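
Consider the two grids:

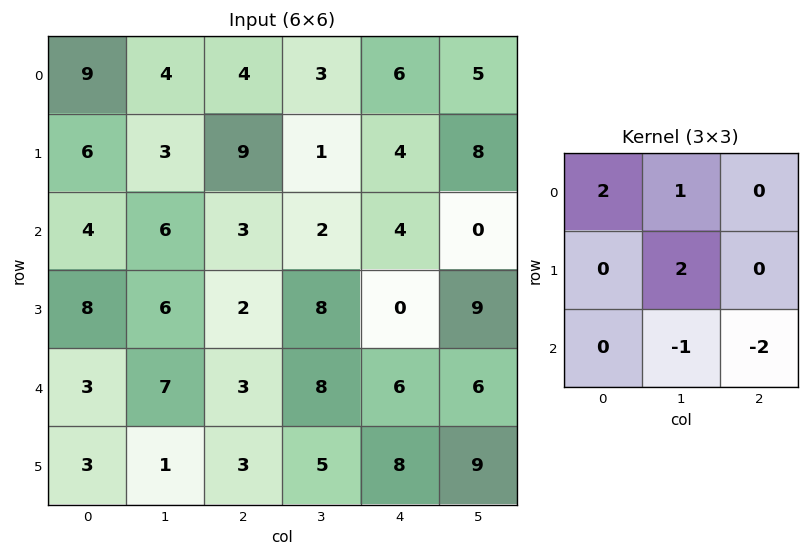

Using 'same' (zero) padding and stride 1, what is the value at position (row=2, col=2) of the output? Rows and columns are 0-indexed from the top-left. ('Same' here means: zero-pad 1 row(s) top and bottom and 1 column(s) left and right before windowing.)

The receptive field on the zero-padded input at this output position is [3 9 1 / 6 3 2 / 6 2 8]. Elementwise product with the kernel and sum: 3·2 + 9·1 + 3·2 + 2·-1 + 8·-2.

3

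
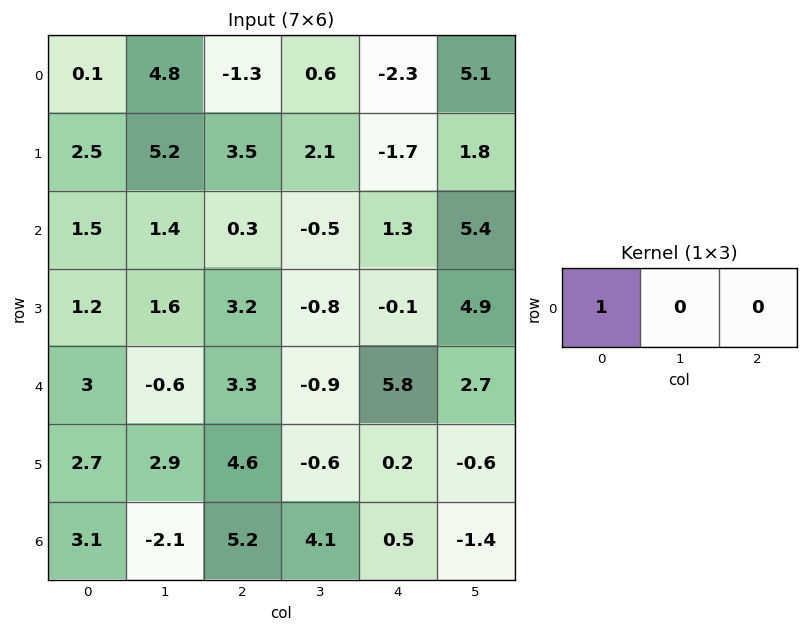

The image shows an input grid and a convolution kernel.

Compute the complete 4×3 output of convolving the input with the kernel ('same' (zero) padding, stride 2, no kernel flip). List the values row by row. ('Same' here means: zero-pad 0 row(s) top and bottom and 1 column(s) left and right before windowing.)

0 4.8 0.6
0 1.4 -0.5
0 -0.6 -0.9
0 -2.1 4.1

Output[0,0]: The receptive field on the zero-padded input at this output position is [0 0.1 4.8]. Elementwise product with the kernel and sum: 0·1.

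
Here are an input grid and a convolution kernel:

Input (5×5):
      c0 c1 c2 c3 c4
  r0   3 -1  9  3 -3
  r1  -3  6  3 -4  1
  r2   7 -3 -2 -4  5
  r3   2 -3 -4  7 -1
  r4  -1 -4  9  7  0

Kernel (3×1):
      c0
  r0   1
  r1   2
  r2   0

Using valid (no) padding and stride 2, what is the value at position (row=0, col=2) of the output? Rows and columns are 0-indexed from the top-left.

-1

The receptive field on the input at this output position is [-3 / 1 / 5]. Elementwise product with the kernel and sum: -3·1 + 1·2.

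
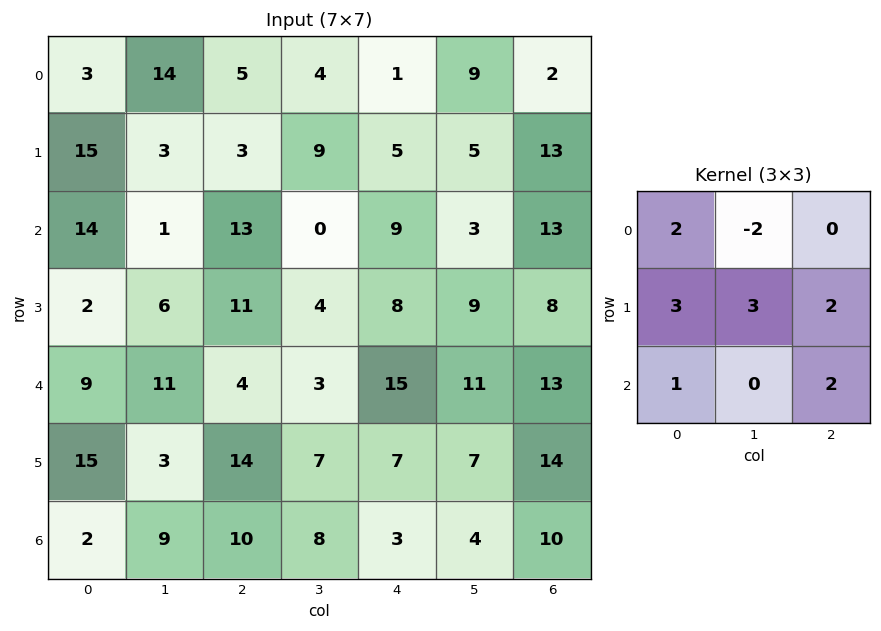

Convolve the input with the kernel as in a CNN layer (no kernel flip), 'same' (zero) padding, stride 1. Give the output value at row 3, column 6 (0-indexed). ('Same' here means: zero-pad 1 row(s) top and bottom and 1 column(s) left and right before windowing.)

The receptive field on the zero-padded input at this output position is [3 13 0 / 9 8 0 / 11 13 0]. Elementwise product with the kernel and sum: 3·2 + 13·-2 + 9·3 + 8·3 + 0·2 + 11·1 + 0·2.

42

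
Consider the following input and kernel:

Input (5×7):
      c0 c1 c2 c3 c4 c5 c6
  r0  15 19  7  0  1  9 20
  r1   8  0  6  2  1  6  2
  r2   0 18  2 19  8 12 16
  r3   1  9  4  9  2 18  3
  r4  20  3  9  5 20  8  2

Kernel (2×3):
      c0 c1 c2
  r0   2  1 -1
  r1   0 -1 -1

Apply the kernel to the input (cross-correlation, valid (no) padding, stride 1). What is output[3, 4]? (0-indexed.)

9

The receptive field on the input at this output position is [2 18 3 / 20 8 2]. Elementwise product with the kernel and sum: 2·2 + 18·1 + 3·-1 + 8·-1 + 2·-1.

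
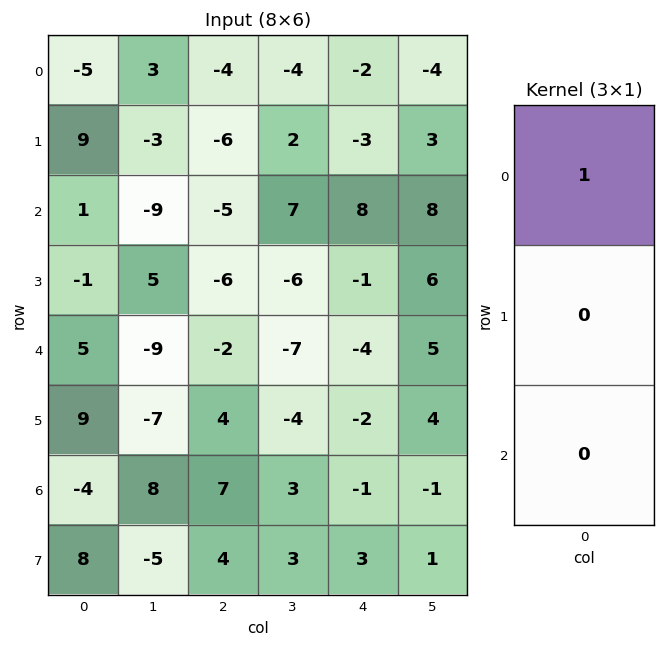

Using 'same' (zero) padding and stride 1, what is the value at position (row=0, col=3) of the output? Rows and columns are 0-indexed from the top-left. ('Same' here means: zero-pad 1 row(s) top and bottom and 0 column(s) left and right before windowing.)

The receptive field on the zero-padded input at this output position is [0 / -4 / 2]. Elementwise product with the kernel and sum: 0·1.

0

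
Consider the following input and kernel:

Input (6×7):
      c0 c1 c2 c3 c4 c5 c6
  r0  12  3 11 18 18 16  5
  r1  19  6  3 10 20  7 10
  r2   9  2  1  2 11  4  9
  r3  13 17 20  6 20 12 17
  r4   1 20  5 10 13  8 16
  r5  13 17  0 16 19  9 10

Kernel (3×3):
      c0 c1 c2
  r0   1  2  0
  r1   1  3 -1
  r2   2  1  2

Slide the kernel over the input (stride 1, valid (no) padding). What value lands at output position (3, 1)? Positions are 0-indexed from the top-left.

148

The receptive field on the input at this output position is [17 20 6 / 20 5 10 / 17 0 16]. Elementwise product with the kernel and sum: 17·1 + 20·2 + 20·1 + 5·3 + 10·-1 + 17·2 + 0·1 + 16·2.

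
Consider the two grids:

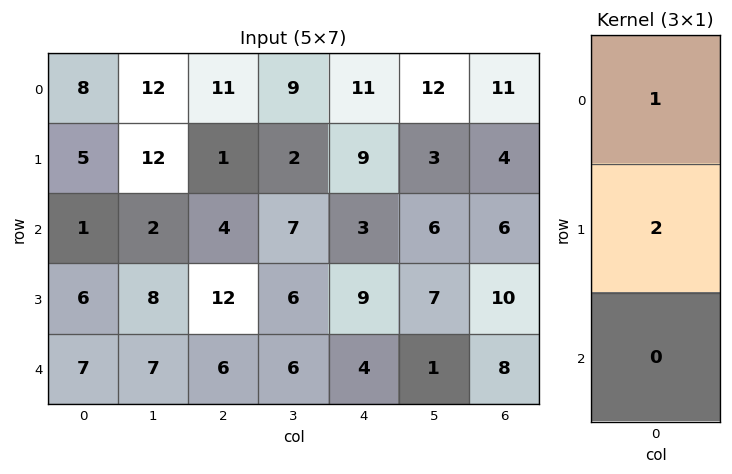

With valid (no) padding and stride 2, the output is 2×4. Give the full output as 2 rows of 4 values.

18 13 29 19
13 28 21 26

Output[0,0]: The receptive field on the input at this output position is [8 / 5 / 1]. Elementwise product with the kernel and sum: 8·1 + 5·2.
Output[0,1]: The receptive field on the input at this output position is [11 / 1 / 4]. Elementwise product with the kernel and sum: 11·1 + 1·2.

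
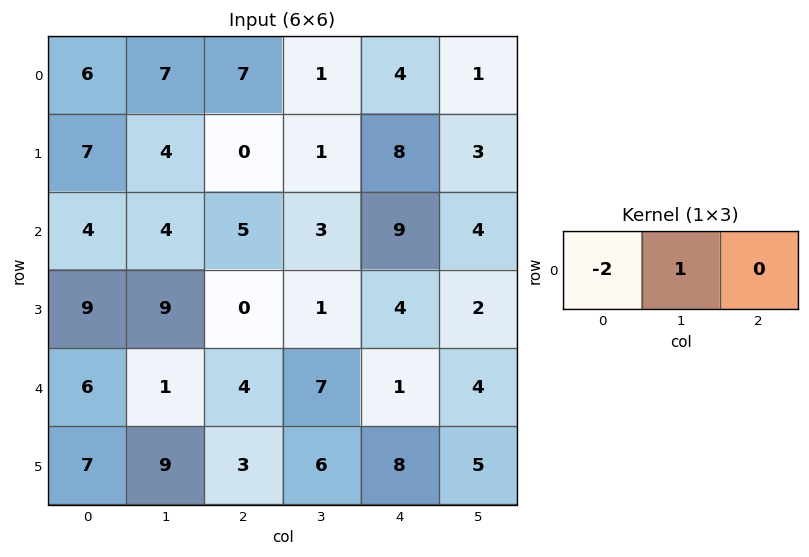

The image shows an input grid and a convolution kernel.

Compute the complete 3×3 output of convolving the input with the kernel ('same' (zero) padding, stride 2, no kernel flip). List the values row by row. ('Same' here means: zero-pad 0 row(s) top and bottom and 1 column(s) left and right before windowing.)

6 -7 2
4 -3 3
6 2 -13

Output[0,0]: The receptive field on the zero-padded input at this output position is [0 6 7]. Elementwise product with the kernel and sum: 0·-2 + 6·1.
Output[0,1]: The receptive field on the zero-padded input at this output position is [7 7 1]. Elementwise product with the kernel and sum: 7·-2 + 7·1.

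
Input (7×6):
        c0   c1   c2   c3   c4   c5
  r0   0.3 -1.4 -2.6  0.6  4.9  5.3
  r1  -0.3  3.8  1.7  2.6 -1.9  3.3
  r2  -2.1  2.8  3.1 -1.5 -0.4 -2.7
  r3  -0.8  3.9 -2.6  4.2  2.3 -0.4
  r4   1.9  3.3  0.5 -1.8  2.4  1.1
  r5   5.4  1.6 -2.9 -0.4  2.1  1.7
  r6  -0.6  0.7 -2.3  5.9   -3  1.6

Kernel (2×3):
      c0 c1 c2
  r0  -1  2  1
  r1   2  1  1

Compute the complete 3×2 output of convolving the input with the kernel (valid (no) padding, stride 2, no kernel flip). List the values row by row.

-0.8 12.8
10.5 -5.2
14.7 -5.8

Output[0,0]: The receptive field on the input at this output position is [0.3 -1.4 -2.6 / -0.3 3.8 1.7]. Elementwise product with the kernel and sum: 0.3·-1 + -1.4·2 + -2.6·1 + -0.3·2 + 3.8·1 + 1.7·1.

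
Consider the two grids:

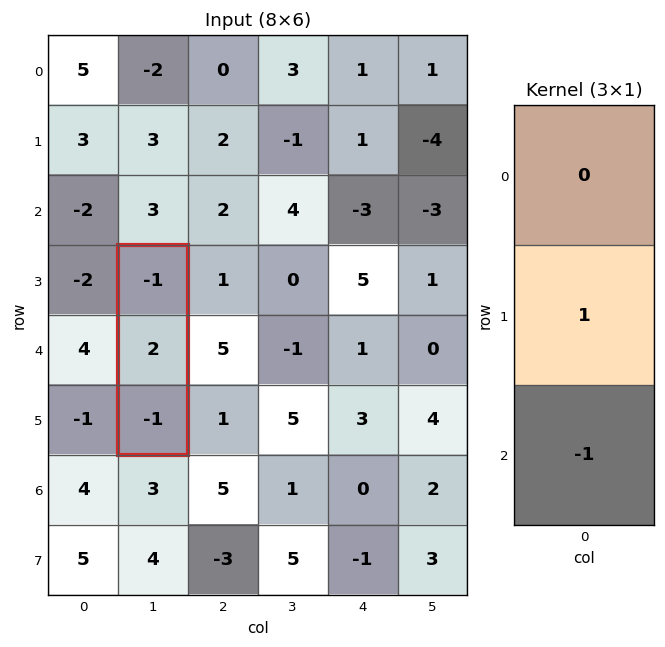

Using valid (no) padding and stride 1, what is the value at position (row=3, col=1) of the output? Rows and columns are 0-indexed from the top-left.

The receptive field on the input at this output position is [-1 / 2 / -1]. Elementwise product with the kernel and sum: 2·1 + -1·-1.

3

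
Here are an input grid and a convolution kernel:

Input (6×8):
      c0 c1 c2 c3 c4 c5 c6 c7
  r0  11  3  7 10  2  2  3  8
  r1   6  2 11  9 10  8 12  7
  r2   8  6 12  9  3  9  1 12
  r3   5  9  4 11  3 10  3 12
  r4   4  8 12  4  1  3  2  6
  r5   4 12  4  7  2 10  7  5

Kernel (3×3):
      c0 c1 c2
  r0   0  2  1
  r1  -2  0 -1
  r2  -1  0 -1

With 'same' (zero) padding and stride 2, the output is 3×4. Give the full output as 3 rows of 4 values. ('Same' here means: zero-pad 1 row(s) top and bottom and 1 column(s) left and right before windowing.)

-5 -27 -39 -27
-1 -10 -20 -21
-1 -20 -12 -9

Output[0,0]: The receptive field on the zero-padded input at this output position is [0 0 0 / 0 11 3 / 0 6 2]. Elementwise product with the kernel and sum: 0·2 + 0·1 + 0·-2 + 3·-1 + 0·-1 + 2·-1.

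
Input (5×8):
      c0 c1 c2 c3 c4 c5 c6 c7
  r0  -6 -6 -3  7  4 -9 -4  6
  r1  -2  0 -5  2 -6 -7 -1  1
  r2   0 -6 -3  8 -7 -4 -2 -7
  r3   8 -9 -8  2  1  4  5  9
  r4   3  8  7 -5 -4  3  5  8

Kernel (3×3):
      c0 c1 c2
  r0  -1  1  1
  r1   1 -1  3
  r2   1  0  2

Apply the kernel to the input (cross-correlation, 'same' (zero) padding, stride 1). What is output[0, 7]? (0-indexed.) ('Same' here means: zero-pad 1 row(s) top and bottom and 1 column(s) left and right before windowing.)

-11

The receptive field on the zero-padded input at this output position is [0 0 0 / -4 6 0 / -1 1 0]. Elementwise product with the kernel and sum: 0·-1 + 0·1 + 0·1 + -4·1 + 6·-1 + 0·3 + -1·1 + 0·2.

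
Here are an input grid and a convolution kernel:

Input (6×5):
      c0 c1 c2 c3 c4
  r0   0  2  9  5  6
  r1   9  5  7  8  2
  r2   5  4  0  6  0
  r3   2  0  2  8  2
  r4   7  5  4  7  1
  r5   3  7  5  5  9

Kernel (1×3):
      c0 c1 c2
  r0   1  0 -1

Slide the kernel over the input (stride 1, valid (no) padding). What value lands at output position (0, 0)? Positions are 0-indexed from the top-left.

-9

The receptive field on the input at this output position is [0 2 9]. Elementwise product with the kernel and sum: 0·1 + 9·-1.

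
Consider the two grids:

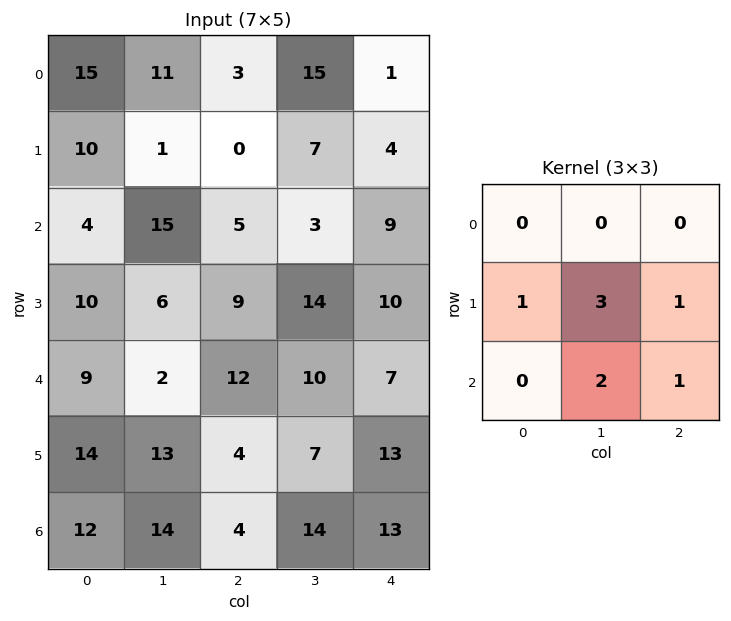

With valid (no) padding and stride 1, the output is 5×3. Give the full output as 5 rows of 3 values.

48 21 40
75 65 61
53 81 88
57 63 76
89 54 79

Output[0,0]: The receptive field on the input at this output position is [15 11 3 / 10 1 0 / 4 15 5]. Elementwise product with the kernel and sum: 10·1 + 1·3 + 0·1 + 15·2 + 5·1.
Output[0,1]: The receptive field on the input at this output position is [11 3 15 / 1 0 7 / 15 5 3]. Elementwise product with the kernel and sum: 1·1 + 0·3 + 7·1 + 5·2 + 3·1.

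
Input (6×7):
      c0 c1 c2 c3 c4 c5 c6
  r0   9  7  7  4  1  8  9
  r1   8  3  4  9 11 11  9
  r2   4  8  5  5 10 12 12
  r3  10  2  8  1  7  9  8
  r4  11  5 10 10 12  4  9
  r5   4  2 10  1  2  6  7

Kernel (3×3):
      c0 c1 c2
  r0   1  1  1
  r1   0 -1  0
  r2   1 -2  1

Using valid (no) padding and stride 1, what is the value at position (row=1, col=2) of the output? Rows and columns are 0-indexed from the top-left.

32

The receptive field on the input at this output position is [4 9 11 / 5 5 10 / 8 1 7]. Elementwise product with the kernel and sum: 4·1 + 9·1 + 11·1 + 5·-1 + 8·1 + 1·-2 + 7·1.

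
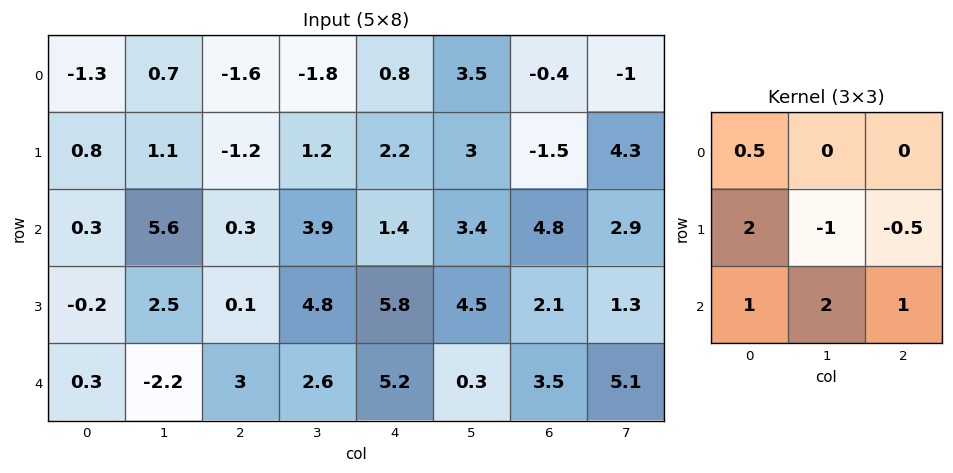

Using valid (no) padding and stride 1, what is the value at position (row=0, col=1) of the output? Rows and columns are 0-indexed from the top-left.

13.25

The receptive field on the input at this output position is [0.7 -1.6 -1.8 / 1.1 -1.2 1.2 / 5.6 0.3 3.9]. Elementwise product with the kernel and sum: 0.7·0.5 + 1.1·2 + -1.2·-1 + 1.2·-0.5 + 5.6·1 + 0.3·2 + 3.9·1.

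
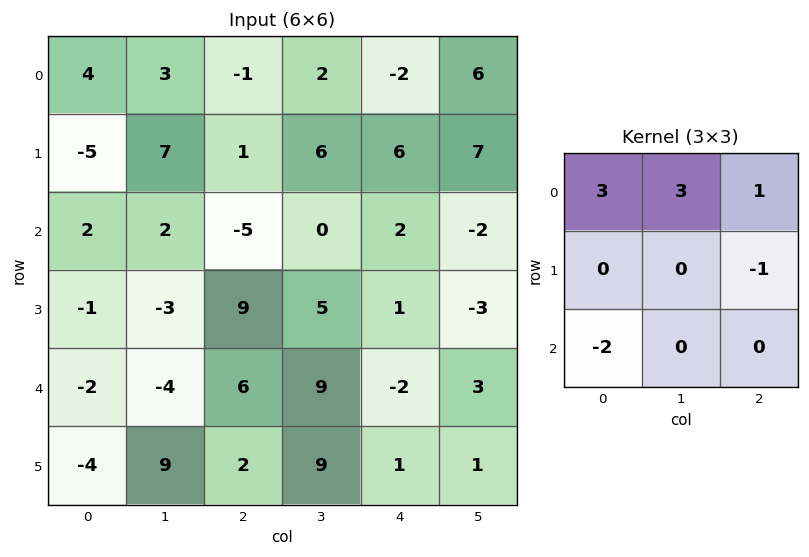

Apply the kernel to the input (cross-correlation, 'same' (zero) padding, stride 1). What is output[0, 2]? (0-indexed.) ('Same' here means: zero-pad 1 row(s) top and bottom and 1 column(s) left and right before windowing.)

-16

The receptive field on the zero-padded input at this output position is [0 0 0 / 3 -1 2 / 7 1 6]. Elementwise product with the kernel and sum: 0·3 + 0·3 + 0·1 + 2·-1 + 7·-2.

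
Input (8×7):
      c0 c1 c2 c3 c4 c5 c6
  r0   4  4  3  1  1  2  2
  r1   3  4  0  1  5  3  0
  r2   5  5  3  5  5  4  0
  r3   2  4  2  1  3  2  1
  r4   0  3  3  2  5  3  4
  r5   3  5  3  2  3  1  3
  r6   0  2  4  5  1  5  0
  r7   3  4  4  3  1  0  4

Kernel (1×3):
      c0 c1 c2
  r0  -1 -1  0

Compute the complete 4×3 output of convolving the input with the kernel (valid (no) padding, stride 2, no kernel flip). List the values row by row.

Output[0,0]: The receptive field on the input at this output position is [4 4 3]. Elementwise product with the kernel and sum: 4·-1 + 4·-1.
Output[0,1]: The receptive field on the input at this output position is [3 1 1]. Elementwise product with the kernel and sum: 3·-1 + 1·-1.

-8 -4 -3
-10 -8 -9
-3 -5 -8
-2 -9 -6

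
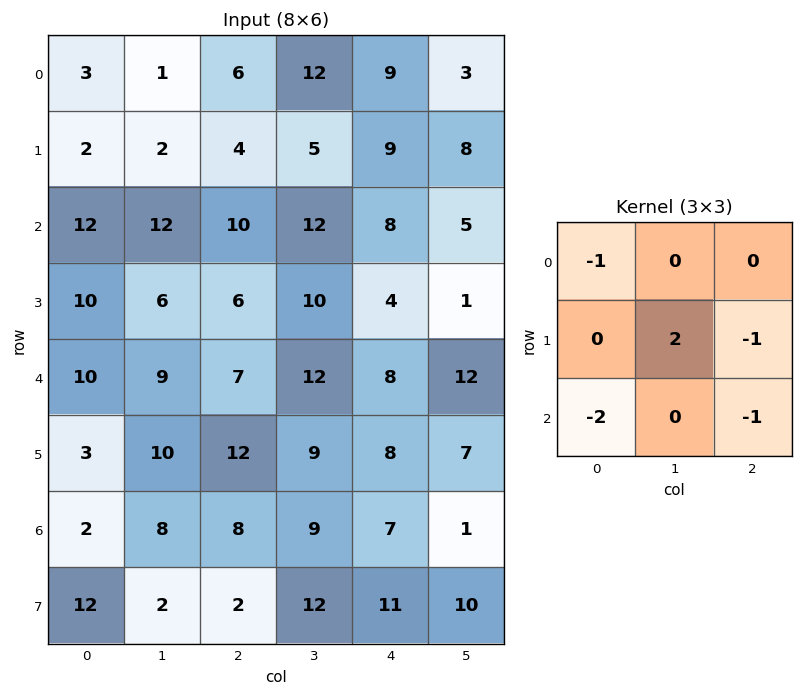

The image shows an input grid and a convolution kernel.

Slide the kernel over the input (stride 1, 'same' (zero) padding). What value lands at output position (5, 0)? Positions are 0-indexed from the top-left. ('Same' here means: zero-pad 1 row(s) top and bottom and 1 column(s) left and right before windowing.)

The receptive field on the zero-padded input at this output position is [0 10 9 / 0 3 10 / 0 2 8]. Elementwise product with the kernel and sum: 0·-1 + 3·2 + 10·-1 + 0·-2 + 8·-1.

-12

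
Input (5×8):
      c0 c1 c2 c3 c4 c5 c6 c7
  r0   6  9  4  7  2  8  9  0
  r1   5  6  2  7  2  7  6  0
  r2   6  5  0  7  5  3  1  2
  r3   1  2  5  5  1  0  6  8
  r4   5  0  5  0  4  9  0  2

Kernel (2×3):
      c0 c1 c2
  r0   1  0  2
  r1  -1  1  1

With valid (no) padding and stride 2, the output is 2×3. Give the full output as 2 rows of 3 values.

Output[0,0]: The receptive field on the input at this output position is [6 9 4 / 5 6 2]. Elementwise product with the kernel and sum: 6·1 + 4·2 + 5·-1 + 6·1 + 2·1.
Output[0,1]: The receptive field on the input at this output position is [4 7 2 / 2 7 2]. Elementwise product with the kernel and sum: 4·1 + 2·2 + 2·-1 + 7·1 + 2·1.

17 15 31
12 11 12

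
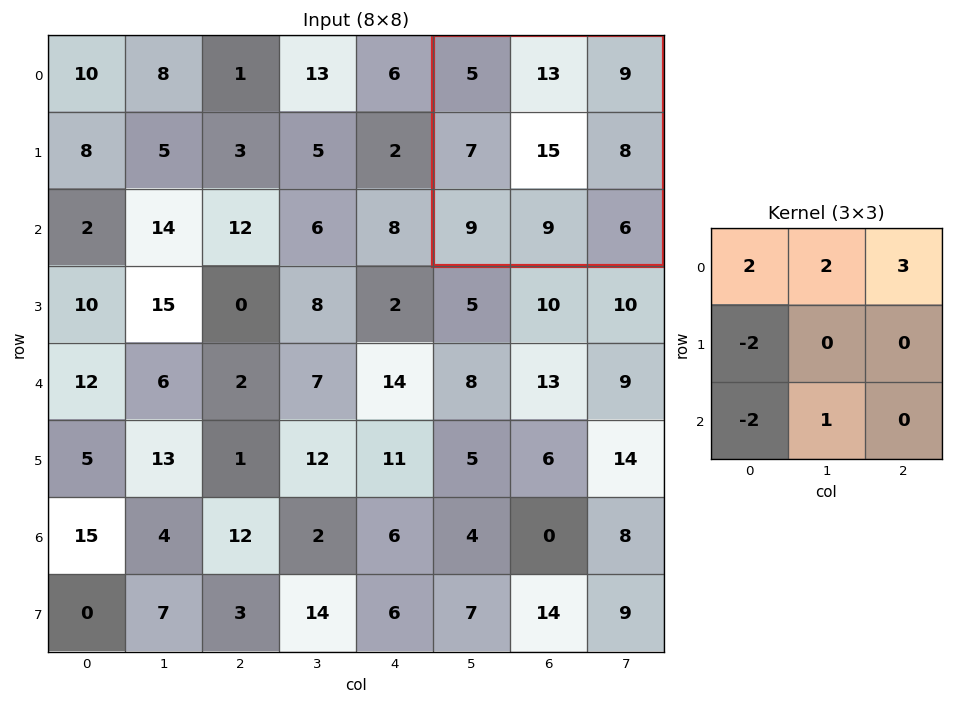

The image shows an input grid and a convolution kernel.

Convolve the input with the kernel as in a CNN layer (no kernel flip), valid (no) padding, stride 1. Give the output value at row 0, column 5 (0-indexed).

40

The receptive field on the input at this output position is [5 13 9 / 7 15 8 / 9 9 6]. Elementwise product with the kernel and sum: 5·2 + 13·2 + 9·3 + 7·-2 + 9·-2 + 9·1.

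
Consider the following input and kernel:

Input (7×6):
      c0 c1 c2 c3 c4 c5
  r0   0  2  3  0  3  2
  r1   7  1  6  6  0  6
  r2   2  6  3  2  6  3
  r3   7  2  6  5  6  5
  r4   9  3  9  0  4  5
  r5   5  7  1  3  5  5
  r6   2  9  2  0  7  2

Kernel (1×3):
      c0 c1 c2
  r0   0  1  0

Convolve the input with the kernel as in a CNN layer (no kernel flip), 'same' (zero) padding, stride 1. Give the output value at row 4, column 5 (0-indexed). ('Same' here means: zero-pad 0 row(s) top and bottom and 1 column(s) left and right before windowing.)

5

The receptive field on the zero-padded input at this output position is [4 5 0]. Elementwise product with the kernel and sum: 5·1.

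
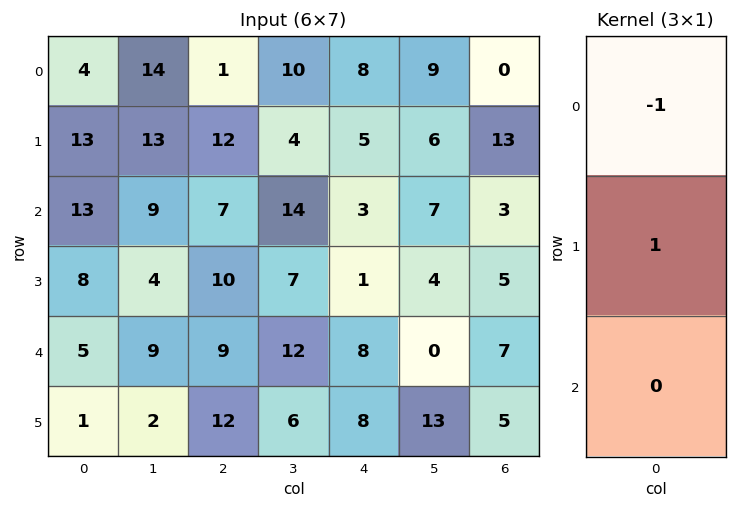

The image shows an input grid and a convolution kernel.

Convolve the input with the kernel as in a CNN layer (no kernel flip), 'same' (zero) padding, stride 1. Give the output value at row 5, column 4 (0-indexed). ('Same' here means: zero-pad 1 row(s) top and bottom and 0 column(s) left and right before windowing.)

The receptive field on the zero-padded input at this output position is [8 / 8 / 0]. Elementwise product with the kernel and sum: 8·-1 + 8·1.

0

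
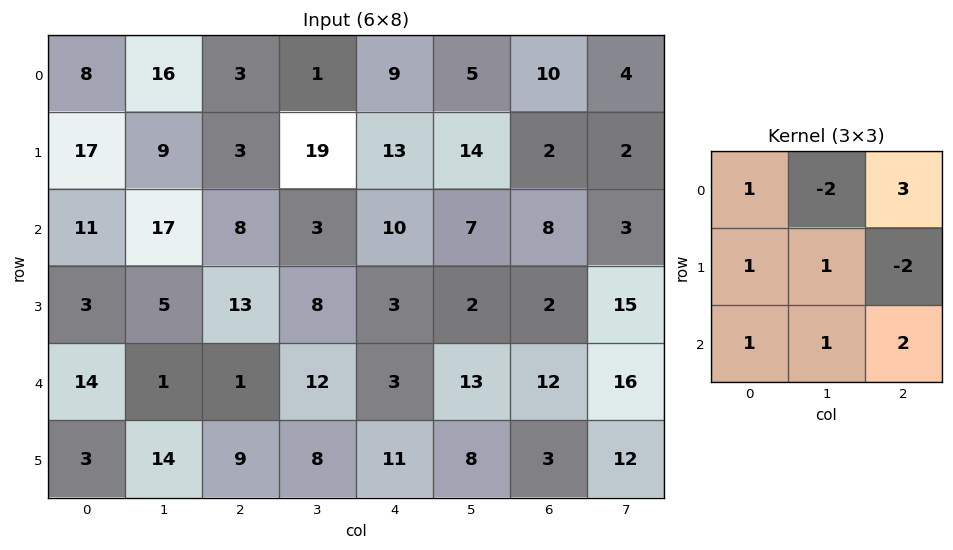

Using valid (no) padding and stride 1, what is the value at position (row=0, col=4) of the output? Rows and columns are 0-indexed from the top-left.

The receptive field on the input at this output position is [9 5 10 / 13 14 2 / 10 7 8]. Elementwise product with the kernel and sum: 9·1 + 5·-2 + 10·3 + 13·1 + 14·1 + 2·-2 + 10·1 + 7·1 + 8·2.

85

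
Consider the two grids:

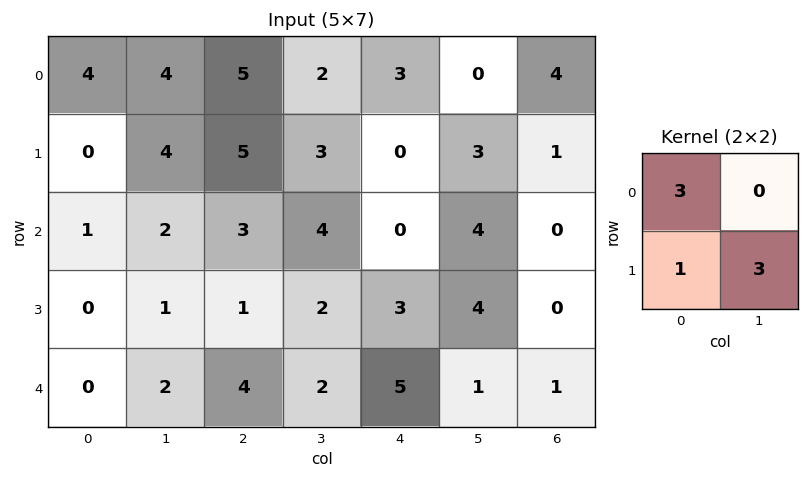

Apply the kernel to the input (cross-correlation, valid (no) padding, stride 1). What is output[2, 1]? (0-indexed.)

10

The receptive field on the input at this output position is [2 3 / 1 1]. Elementwise product with the kernel and sum: 2·3 + 1·1 + 1·3.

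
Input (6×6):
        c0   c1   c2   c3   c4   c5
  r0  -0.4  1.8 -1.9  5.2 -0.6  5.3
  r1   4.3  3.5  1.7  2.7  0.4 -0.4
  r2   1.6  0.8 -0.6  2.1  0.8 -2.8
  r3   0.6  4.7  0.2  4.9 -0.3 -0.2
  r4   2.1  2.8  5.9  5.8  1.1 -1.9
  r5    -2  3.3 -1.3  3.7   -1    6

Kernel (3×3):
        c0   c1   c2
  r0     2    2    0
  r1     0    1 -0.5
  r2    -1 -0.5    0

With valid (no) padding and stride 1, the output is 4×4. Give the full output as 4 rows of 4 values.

3.45 -0.35 8.65 7.3
13.75 3.95 7.85 3.65
5.9 -7.6 -0.75 -0.75
10.8 10.15 14.9 8.05

Output[0,0]: The receptive field on the input at this output position is [-0.4 1.8 -1.9 / 4.3 3.5 1.7 / 1.6 0.8 -0.6]. Elementwise product with the kernel and sum: -0.4·2 + 1.8·2 + 3.5·1 + 1.7·-0.5 + 1.6·-1 + 0.8·-0.5.
Output[0,1]: The receptive field on the input at this output position is [1.8 -1.9 5.2 / 3.5 1.7 2.7 / 0.8 -0.6 2.1]. Elementwise product with the kernel and sum: 1.8·2 + -1.9·2 + 1.7·1 + 2.7·-0.5 + 0.8·-1 + -0.6·-0.5.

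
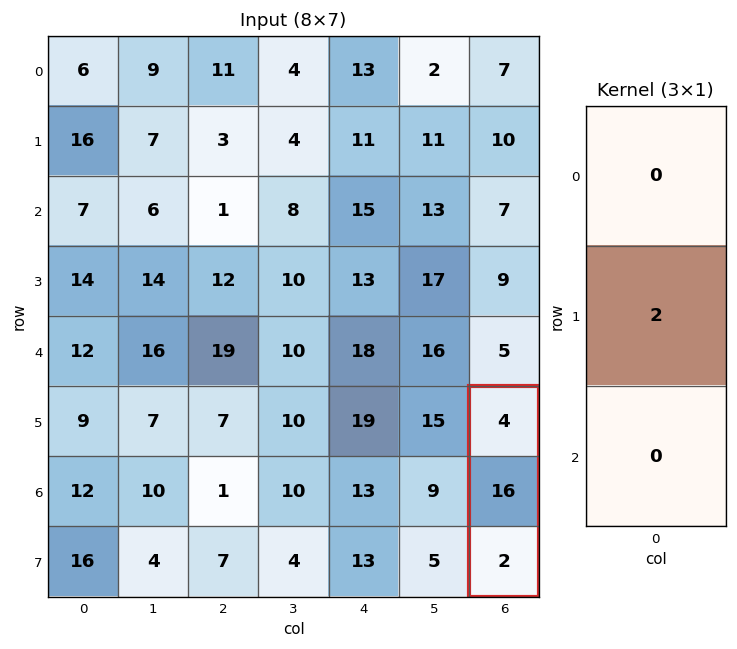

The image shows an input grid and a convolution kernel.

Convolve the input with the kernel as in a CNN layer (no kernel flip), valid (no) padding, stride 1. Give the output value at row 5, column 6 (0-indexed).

32

The receptive field on the input at this output position is [4 / 16 / 2]. Elementwise product with the kernel and sum: 16·2.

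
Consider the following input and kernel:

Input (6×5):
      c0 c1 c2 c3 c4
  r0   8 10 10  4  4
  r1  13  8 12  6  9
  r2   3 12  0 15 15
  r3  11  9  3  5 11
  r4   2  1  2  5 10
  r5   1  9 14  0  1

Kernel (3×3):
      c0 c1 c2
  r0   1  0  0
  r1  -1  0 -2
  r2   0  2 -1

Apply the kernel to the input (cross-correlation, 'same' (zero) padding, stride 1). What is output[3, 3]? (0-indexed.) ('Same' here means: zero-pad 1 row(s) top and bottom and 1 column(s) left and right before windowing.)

The receptive field on the zero-padded input at this output position is [0 15 15 / 3 5 11 / 2 5 10]. Elementwise product with the kernel and sum: 0·1 + 3·-1 + 11·-2 + 5·2 + 10·-1.

-25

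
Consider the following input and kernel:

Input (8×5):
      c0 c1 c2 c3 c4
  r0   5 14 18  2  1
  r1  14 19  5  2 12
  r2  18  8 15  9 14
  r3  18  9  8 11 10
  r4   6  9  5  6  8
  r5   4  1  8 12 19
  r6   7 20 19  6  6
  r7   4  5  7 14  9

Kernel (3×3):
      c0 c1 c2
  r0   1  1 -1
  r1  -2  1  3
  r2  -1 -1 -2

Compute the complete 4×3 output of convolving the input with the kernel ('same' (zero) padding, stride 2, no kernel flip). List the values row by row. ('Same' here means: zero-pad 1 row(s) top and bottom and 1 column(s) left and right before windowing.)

Output[0,0]: The receptive field on the zero-padded input at this output position is [0 0 0 / 0 5 14 / 0 14 19]. Elementwise product with the kernel and sum: 0·1 + 0·1 + 0·-1 + 0·-2 + 5·1 + 14·3 + 0·-1 + 14·-1 + 19·-2.
Output[0,1]: The receptive field on the zero-padded input at this output position is [0 0 0 / 14 18 2 / 19 5 2]. Elementwise product with the kernel and sum: 0·1 + 0·1 + 0·-1 + 14·-2 + 18·1 + 2·3 + 19·-1 + 5·-1 + 2·-2.

-5 -32 -17
1 9 -11
36 -22 -14
56 -46 2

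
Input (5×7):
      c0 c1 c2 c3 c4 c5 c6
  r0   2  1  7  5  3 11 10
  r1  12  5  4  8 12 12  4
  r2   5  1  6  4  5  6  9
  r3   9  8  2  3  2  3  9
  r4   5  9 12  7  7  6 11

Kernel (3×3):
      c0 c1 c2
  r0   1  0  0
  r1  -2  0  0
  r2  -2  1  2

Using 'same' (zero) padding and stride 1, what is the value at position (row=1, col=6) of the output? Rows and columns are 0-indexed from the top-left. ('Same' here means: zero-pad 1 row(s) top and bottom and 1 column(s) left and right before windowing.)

-16

The receptive field on the zero-padded input at this output position is [11 10 0 / 12 4 0 / 6 9 0]. Elementwise product with the kernel and sum: 11·1 + 12·-2 + 6·-2 + 9·1 + 0·2.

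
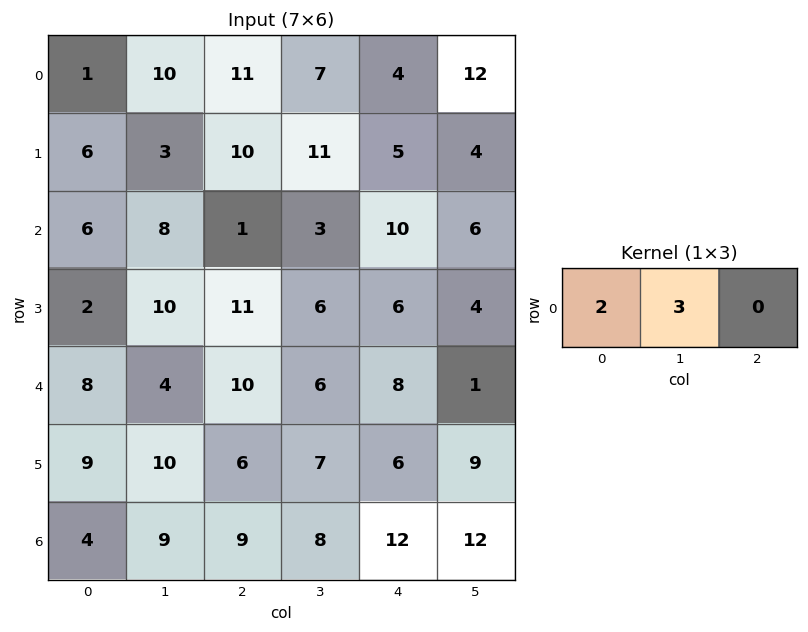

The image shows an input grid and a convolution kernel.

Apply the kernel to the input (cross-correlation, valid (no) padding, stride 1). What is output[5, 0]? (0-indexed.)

48

The receptive field on the input at this output position is [9 10 6]. Elementwise product with the kernel and sum: 9·2 + 10·3.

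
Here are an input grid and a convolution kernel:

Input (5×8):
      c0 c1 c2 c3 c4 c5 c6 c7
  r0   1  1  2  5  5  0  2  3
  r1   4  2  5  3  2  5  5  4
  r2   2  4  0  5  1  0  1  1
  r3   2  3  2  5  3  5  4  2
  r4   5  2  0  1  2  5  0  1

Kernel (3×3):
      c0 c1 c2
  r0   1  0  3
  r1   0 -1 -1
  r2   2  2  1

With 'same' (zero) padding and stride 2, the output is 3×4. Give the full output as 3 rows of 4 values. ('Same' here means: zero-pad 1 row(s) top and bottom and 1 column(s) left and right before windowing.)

8 10 10 19
7 21 38 35
2 17 13 10

Output[0,0]: The receptive field on the zero-padded input at this output position is [0 0 0 / 0 1 1 / 0 4 2]. Elementwise product with the kernel and sum: 0·1 + 0·3 + 1·-1 + 1·-1 + 0·2 + 4·2 + 2·1.
Output[0,1]: The receptive field on the zero-padded input at this output position is [0 0 0 / 1 2 5 / 2 5 3]. Elementwise product with the kernel and sum: 0·1 + 0·3 + 2·-1 + 5·-1 + 2·2 + 5·2 + 3·1.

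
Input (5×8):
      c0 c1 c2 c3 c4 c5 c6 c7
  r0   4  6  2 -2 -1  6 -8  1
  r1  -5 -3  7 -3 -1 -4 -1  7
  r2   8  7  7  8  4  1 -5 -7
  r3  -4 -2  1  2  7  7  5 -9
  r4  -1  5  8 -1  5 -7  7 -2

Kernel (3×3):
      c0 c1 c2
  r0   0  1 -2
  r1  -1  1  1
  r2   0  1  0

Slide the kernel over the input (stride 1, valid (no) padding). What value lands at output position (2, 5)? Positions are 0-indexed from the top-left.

The receptive field on the input at this output position is [1 -5 -7 / 7 5 -9 / -7 7 -2]. Elementwise product with the kernel and sum: -5·1 + -7·-2 + 7·-1 + 5·1 + -9·1 + 7·1.

5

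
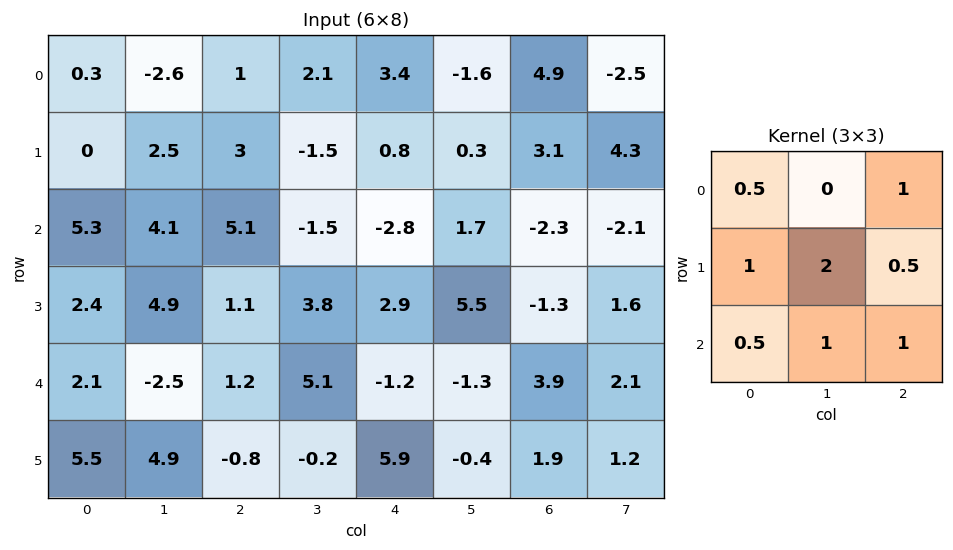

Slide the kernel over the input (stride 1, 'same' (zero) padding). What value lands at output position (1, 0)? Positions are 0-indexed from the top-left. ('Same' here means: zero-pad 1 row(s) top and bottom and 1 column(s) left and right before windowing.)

8.05

The receptive field on the zero-padded input at this output position is [0 0.3 -2.6 / 0 0 2.5 / 0 5.3 4.1]. Elementwise product with the kernel and sum: 0·0.5 + -2.6·1 + 0·1 + 0·2 + 2.5·0.5 + 0·0.5 + 5.3·1 + 4.1·1.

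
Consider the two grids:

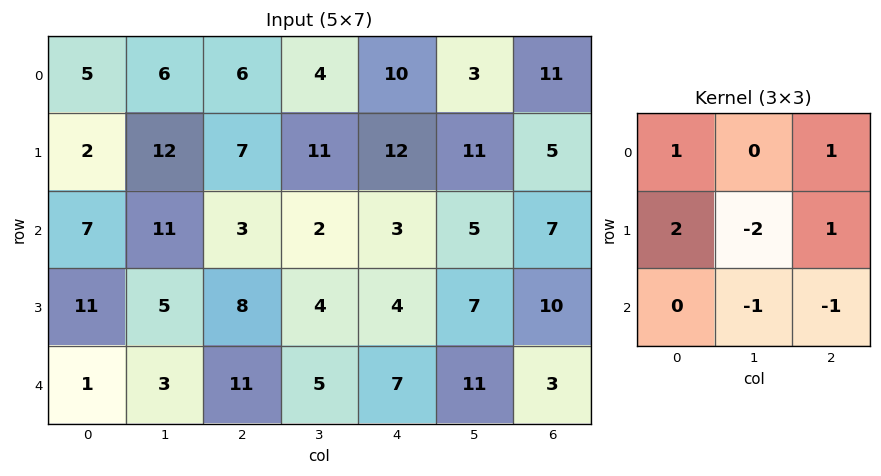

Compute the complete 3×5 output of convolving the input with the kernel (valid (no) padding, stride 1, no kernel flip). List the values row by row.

-16 26 15 8 16
-9 29 16 14 3
16 -5 6 -4 0

Output[0,0]: The receptive field on the input at this output position is [5 6 6 / 2 12 7 / 7 11 3]. Elementwise product with the kernel and sum: 5·1 + 6·1 + 2·2 + 12·-2 + 7·1 + 11·-1 + 3·-1.
Output[0,1]: The receptive field on the input at this output position is [6 6 4 / 12 7 11 / 11 3 2]. Elementwise product with the kernel and sum: 6·1 + 4·1 + 12·2 + 7·-2 + 11·1 + 3·-1 + 2·-1.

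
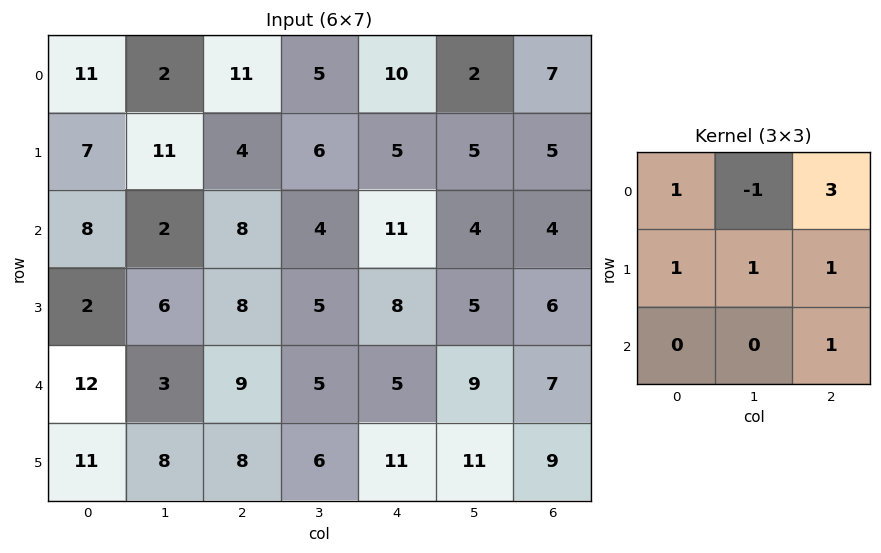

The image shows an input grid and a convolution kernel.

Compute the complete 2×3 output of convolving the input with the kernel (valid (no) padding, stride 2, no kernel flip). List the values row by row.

72 62 48
55 63 45

Output[0,0]: The receptive field on the input at this output position is [11 2 11 / 7 11 4 / 8 2 8]. Elementwise product with the kernel and sum: 11·1 + 2·-1 + 11·3 + 7·1 + 11·1 + 4·1 + 8·1.
Output[0,1]: The receptive field on the input at this output position is [11 5 10 / 4 6 5 / 8 4 11]. Elementwise product with the kernel and sum: 11·1 + 5·-1 + 10·3 + 4·1 + 6·1 + 5·1 + 11·1.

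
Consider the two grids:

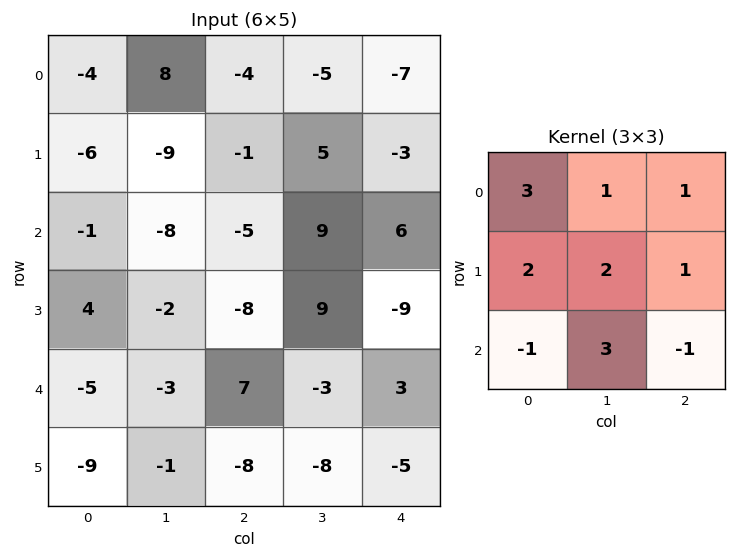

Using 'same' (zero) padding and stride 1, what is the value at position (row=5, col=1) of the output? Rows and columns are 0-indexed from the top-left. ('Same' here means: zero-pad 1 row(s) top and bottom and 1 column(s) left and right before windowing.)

The receptive field on the zero-padded input at this output position is [-5 -3 7 / -9 -1 -8 / 0 0 0]. Elementwise product with the kernel and sum: -5·3 + -3·1 + 7·1 + -9·2 + -1·2 + -8·1 + 0·-1 + 0·3 + 0·-1.

-39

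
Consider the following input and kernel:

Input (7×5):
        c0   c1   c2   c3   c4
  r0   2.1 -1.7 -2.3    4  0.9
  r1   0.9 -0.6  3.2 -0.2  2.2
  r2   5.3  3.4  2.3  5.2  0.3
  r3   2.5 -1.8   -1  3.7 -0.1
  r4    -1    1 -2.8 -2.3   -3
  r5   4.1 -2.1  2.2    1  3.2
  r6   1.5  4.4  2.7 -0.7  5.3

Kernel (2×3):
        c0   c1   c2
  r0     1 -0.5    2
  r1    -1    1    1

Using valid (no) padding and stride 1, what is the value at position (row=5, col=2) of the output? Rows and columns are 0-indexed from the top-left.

10

The receptive field on the input at this output position is [2.2 1 3.2 / 2.7 -0.7 5.3]. Elementwise product with the kernel and sum: 2.2·1 + 1·-0.5 + 3.2·2 + 2.7·-1 + -0.7·1 + 5.3·1.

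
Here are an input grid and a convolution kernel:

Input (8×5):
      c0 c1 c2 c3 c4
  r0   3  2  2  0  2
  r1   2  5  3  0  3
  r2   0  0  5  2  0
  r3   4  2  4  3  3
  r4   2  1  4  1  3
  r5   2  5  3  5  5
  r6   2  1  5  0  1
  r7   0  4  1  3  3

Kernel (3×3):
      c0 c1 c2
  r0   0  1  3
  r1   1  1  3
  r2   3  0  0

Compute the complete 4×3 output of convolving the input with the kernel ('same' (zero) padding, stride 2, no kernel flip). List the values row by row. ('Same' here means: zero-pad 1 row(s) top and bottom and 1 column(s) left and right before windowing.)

Output[0,0]: The receptive field on the zero-padded input at this output position is [0 0 0 / 0 3 2 / 0 2 5]. Elementwise product with the kernel and sum: 0·1 + 0·3 + 0·1 + 3·1 + 2·3 + 0·3.
Output[0,1]: The receptive field on the zero-padded input at this output position is [0 0 0 / 2 2 0 / 5 3 0]. Elementwise product with the kernel and sum: 0·1 + 0·3 + 2·1 + 2·1 + 0·3 + 5·3.

9 19 2
17 20 14
15 36 22
22 36 15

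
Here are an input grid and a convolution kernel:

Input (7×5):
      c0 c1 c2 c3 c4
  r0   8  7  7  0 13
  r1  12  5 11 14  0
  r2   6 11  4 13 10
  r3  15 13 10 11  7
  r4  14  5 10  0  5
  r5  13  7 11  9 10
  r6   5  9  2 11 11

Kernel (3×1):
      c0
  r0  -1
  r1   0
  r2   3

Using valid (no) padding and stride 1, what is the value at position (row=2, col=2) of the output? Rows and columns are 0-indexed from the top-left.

26

The receptive field on the input at this output position is [4 / 10 / 10]. Elementwise product with the kernel and sum: 4·-1 + 10·3.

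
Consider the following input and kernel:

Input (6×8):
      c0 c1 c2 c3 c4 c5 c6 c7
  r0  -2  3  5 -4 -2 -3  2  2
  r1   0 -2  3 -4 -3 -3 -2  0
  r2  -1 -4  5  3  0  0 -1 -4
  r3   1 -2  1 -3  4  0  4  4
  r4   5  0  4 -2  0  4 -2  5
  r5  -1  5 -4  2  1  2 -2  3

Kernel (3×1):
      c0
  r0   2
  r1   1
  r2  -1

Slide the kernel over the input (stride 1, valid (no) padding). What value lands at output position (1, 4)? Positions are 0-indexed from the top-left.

-10

The receptive field on the input at this output position is [-3 / 0 / 4]. Elementwise product with the kernel and sum: -3·2 + 0·1 + 4·-1.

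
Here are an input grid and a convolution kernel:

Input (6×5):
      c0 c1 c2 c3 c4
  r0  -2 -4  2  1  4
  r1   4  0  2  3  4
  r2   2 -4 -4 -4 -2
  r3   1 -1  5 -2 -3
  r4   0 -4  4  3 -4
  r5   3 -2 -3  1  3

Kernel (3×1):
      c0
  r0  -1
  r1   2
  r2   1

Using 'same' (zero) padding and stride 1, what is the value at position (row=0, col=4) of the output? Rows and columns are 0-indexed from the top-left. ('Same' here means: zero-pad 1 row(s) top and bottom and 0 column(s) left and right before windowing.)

The receptive field on the zero-padded input at this output position is [0 / 4 / 4]. Elementwise product with the kernel and sum: 0·-1 + 4·2 + 4·1.

12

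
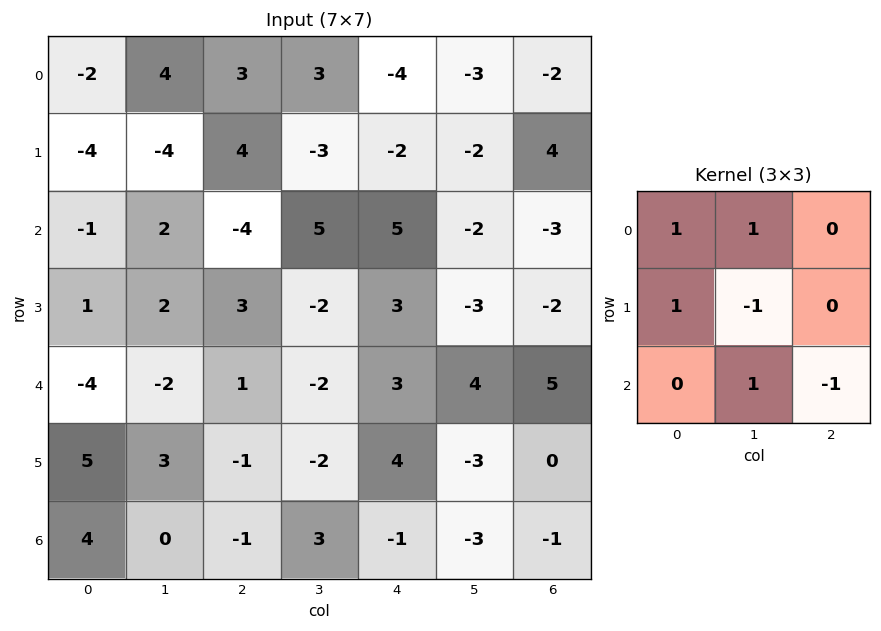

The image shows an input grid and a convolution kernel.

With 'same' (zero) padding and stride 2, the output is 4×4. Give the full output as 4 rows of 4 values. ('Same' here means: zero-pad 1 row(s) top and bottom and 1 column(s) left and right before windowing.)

Output[0,0]: The receptive field on the zero-padded input at this output position is [0 0 0 / 0 -2 4 / 0 -4 -4]. Elementwise product with the kernel and sum: 0·1 + 0·1 + 0·1 + -2·-1 + -4·1 + -4·-1.

2 8 7 3
-4 11 1 1
7 3 3 -6
1 3 6 -5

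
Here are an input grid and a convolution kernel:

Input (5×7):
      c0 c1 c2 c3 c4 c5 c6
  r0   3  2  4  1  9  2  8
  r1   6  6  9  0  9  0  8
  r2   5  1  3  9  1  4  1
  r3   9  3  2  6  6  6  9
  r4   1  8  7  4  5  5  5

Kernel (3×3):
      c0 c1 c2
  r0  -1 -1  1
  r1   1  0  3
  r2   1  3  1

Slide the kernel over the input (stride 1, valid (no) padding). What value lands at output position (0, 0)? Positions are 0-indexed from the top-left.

43

The receptive field on the input at this output position is [3 2 4 / 6 6 9 / 5 1 3]. Elementwise product with the kernel and sum: 3·-1 + 2·-1 + 4·1 + 6·1 + 9·3 + 5·1 + 1·3 + 3·1.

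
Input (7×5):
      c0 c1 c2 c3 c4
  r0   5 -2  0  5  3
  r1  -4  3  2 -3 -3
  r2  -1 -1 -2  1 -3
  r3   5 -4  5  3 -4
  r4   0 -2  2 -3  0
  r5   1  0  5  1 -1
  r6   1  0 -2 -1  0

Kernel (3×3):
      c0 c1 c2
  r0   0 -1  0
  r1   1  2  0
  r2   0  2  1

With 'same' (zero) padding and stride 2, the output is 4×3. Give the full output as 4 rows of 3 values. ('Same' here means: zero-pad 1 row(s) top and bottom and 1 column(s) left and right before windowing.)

Output[0,0]: The receptive field on the zero-padded input at this output position is [0 0 0 / 0 5 -2 / 0 -4 3]. Elementwise product with the kernel and sum: 0·-1 + 0·1 + 5·2 + -4·2 + 3·1.
Output[0,1]: The receptive field on the zero-padded input at this output position is [0 0 0 / -2 0 5 / 3 2 -3]. Elementwise product with the kernel and sum: 0·-1 + -2·1 + 0·2 + 2·2 + -3·1.

5 -1 5
8 6 -10
-3 8 -1
1 -9 0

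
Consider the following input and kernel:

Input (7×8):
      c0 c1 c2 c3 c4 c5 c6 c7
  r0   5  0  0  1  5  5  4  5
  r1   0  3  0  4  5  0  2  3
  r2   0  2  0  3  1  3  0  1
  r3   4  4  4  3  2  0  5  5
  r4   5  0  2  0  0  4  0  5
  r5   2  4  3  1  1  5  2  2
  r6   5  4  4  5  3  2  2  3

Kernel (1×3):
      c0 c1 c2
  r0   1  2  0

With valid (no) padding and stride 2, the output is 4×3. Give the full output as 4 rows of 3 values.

5 2 15
4 6 7
5 2 8
13 14 7

Output[0,0]: The receptive field on the input at this output position is [5 0 0]. Elementwise product with the kernel and sum: 5·1 + 0·2.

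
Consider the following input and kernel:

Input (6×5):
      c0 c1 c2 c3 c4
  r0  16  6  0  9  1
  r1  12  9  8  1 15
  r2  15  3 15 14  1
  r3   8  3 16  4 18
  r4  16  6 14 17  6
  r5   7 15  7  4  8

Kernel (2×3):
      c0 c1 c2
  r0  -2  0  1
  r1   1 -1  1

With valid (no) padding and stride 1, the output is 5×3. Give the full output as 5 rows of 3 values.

Output[0,0]: The receptive field on the input at this output position is [16 6 0 / 12 9 8]. Elementwise product with the kernel and sum: 16·-2 + 0·1 + 12·1 + 9·-1 + 8·1.
Output[0,1]: The receptive field on the input at this output position is [6 0 9 / 9 8 1]. Elementwise product with the kernel and sum: 6·-2 + 9·1 + 9·1 + 8·-1 + 1·1.

-21 -1 23
11 -15 1
6 -1 1
24 7 -11
-19 17 -11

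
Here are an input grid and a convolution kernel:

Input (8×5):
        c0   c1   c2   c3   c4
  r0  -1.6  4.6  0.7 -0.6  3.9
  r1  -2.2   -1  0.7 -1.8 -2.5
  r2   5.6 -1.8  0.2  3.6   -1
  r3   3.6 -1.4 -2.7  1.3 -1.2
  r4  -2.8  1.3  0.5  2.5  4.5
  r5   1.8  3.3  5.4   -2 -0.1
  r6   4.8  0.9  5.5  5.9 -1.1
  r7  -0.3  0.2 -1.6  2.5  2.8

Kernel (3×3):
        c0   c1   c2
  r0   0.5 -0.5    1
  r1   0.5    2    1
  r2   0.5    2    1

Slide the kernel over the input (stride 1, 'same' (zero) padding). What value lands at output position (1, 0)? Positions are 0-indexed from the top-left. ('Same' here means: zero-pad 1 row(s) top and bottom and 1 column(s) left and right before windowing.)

9.4

The receptive field on the zero-padded input at this output position is [0 -1.6 4.6 / 0 -2.2 -1 / 0 5.6 -1.8]. Elementwise product with the kernel and sum: 0·0.5 + -1.6·-0.5 + 4.6·1 + 0·0.5 + -2.2·2 + -1·1 + 0·0.5 + 5.6·2 + -1.8·1.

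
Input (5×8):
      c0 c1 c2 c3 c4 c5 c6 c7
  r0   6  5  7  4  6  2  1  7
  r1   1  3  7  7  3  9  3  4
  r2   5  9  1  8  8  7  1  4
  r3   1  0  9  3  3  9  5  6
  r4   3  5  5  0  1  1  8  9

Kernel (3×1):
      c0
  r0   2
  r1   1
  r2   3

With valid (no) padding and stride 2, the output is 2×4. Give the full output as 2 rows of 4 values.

28 24 39 8
20 26 22 31

Output[0,0]: The receptive field on the input at this output position is [6 / 1 / 5]. Elementwise product with the kernel and sum: 6·2 + 1·1 + 5·3.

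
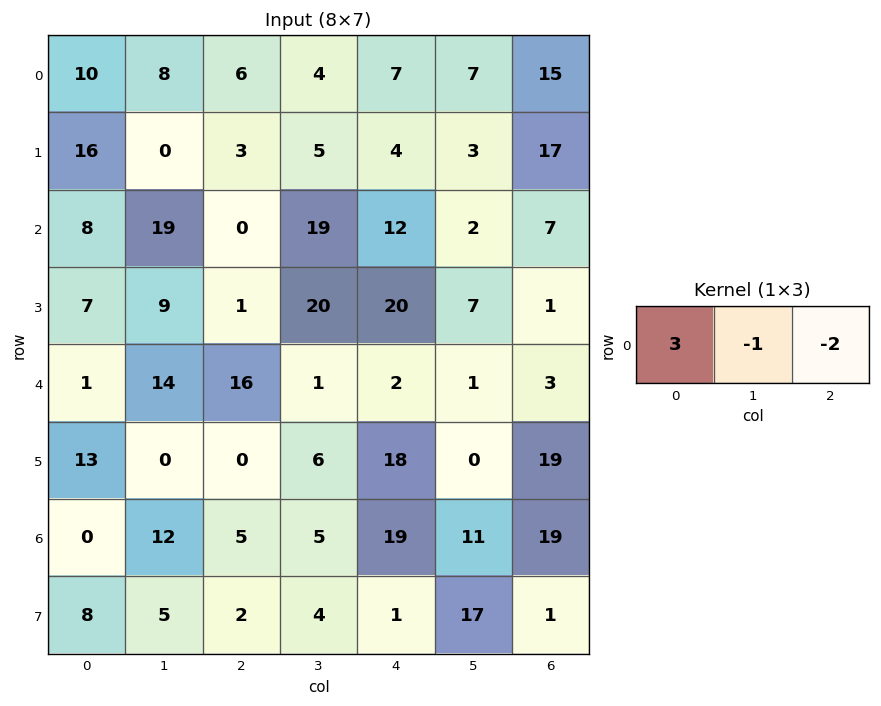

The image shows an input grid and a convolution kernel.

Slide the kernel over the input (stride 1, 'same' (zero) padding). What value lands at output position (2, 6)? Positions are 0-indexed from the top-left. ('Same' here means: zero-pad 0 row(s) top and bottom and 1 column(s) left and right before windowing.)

-1

The receptive field on the zero-padded input at this output position is [2 7 0]. Elementwise product with the kernel and sum: 2·3 + 7·-1 + 0·-2.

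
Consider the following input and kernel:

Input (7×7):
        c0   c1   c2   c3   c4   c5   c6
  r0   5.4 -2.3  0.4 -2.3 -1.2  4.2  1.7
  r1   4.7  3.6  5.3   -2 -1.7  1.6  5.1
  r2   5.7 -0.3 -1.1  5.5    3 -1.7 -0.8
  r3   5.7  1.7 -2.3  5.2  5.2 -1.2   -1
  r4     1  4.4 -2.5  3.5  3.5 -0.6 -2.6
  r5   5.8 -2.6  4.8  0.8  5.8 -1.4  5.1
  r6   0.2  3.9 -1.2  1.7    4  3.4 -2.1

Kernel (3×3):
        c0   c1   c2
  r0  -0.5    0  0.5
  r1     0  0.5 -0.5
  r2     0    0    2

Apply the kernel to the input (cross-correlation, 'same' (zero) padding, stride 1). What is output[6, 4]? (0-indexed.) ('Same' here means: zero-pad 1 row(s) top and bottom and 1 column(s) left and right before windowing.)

-0.8

The receptive field on the zero-padded input at this output position is [0.8 5.8 -1.4 / 1.7 4 3.4 / 0 0 0]. Elementwise product with the kernel and sum: 0.8·-0.5 + -1.4·0.5 + 4·0.5 + 3.4·-0.5 + 0·2.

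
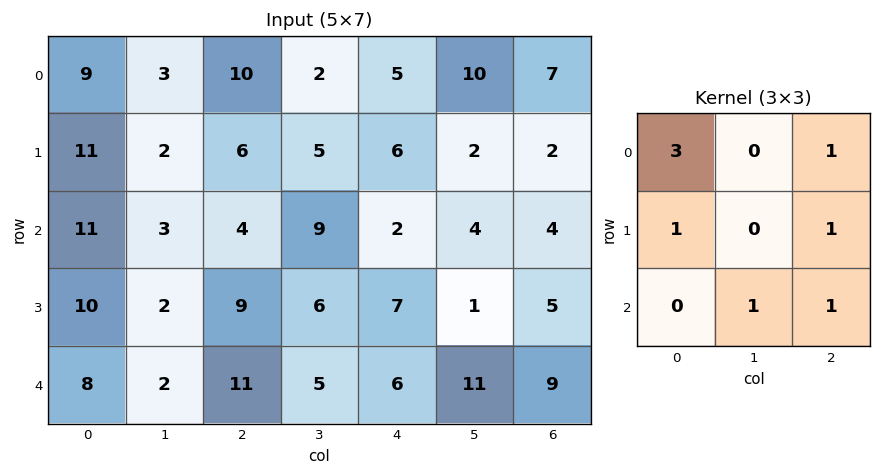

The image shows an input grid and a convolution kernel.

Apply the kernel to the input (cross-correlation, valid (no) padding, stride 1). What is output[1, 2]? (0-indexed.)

43

The receptive field on the input at this output position is [6 5 6 / 4 9 2 / 9 6 7]. Elementwise product with the kernel and sum: 6·3 + 6·1 + 4·1 + 2·1 + 6·1 + 7·1.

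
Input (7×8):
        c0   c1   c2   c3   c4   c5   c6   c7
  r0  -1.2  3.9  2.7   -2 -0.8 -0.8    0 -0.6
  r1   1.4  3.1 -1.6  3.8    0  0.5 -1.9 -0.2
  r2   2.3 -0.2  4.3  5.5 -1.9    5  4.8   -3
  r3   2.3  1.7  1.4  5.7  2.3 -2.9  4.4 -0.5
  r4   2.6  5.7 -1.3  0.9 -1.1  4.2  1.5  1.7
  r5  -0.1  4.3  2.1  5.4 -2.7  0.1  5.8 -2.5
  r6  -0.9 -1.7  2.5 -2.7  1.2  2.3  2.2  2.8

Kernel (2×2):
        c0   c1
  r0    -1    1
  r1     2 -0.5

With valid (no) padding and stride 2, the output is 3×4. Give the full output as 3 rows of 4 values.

6.35 -9.8 -0.25 -4.3
1.25 1.15 12.95 1.25
0.75 3.7 -0.15 13.05

Output[0,0]: The receptive field on the input at this output position is [-1.2 3.9 / 1.4 3.1]. Elementwise product with the kernel and sum: -1.2·-1 + 3.9·1 + 1.4·2 + 3.1·-0.5.
Output[0,1]: The receptive field on the input at this output position is [2.7 -2 / -1.6 3.8]. Elementwise product with the kernel and sum: 2.7·-1 + -2·1 + -1.6·2 + 3.8·-0.5.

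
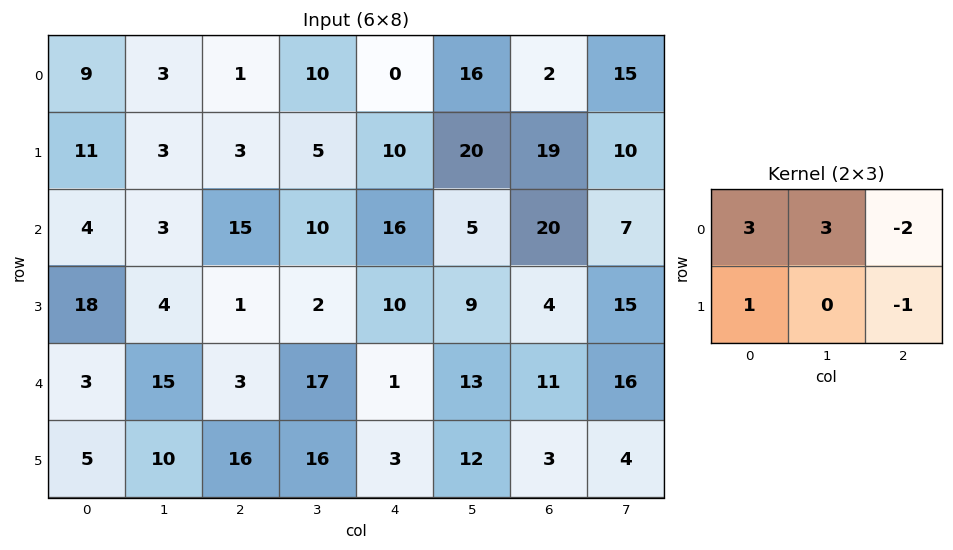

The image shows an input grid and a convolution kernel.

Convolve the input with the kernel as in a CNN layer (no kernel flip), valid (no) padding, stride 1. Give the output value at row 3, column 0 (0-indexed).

64

The receptive field on the input at this output position is [18 4 1 / 3 15 3]. Elementwise product with the kernel and sum: 18·3 + 4·3 + 1·-2 + 3·1 + 3·-1.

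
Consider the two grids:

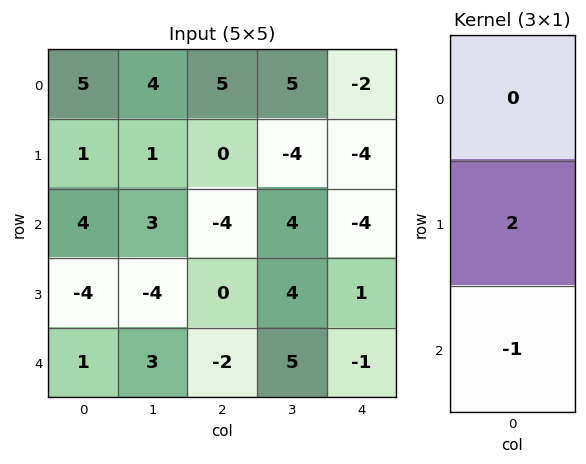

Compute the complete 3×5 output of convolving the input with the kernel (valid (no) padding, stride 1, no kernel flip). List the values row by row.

Output[0,0]: The receptive field on the input at this output position is [5 / 1 / 4]. Elementwise product with the kernel and sum: 1·2 + 4·-1.

-2 -1 4 -12 -4
12 10 -8 4 -9
-9 -11 2 3 3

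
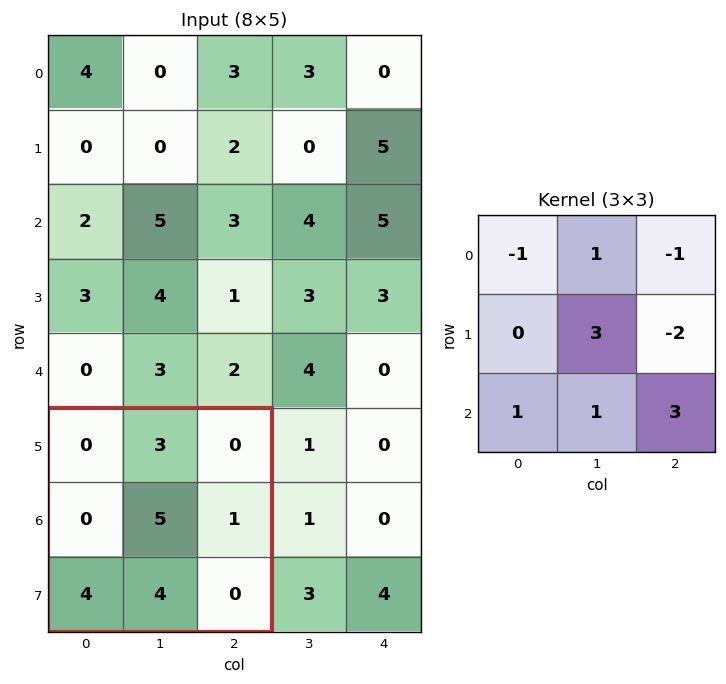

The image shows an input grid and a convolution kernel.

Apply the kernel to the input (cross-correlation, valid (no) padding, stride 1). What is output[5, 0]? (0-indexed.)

24

The receptive field on the input at this output position is [0 3 0 / 0 5 1 / 4 4 0]. Elementwise product with the kernel and sum: 0·-1 + 3·1 + 0·-1 + 5·3 + 1·-2 + 4·1 + 4·1 + 0·3.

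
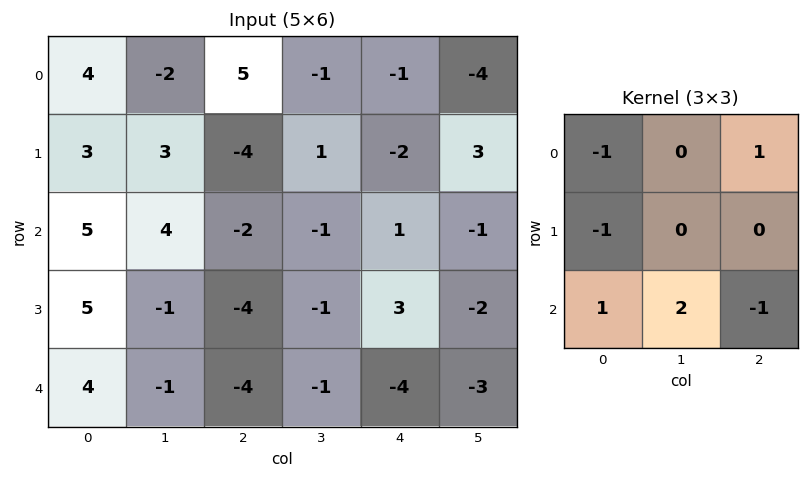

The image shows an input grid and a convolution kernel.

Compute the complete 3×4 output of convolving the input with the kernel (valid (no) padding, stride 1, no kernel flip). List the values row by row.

Output[0,0]: The receptive field on the input at this output position is [4 -2 5 / 3 3 -4 / 5 4 -2]. Elementwise product with the kernel and sum: 4·-1 + 5·1 + 3·-1 + 5·1 + 4·2 + -2·-1.
Output[0,1]: The receptive field on the input at this output position is [-2 5 -1 / 3 -4 1 / 4 -2 -1]. Elementwise product with the kernel and sum: -2·-1 + -1·1 + 3·-1 + 4·1 + -2·2 + -1·-1.

13 -1 -7 -2
-5 -14 -5 10
-6 -12 5 -5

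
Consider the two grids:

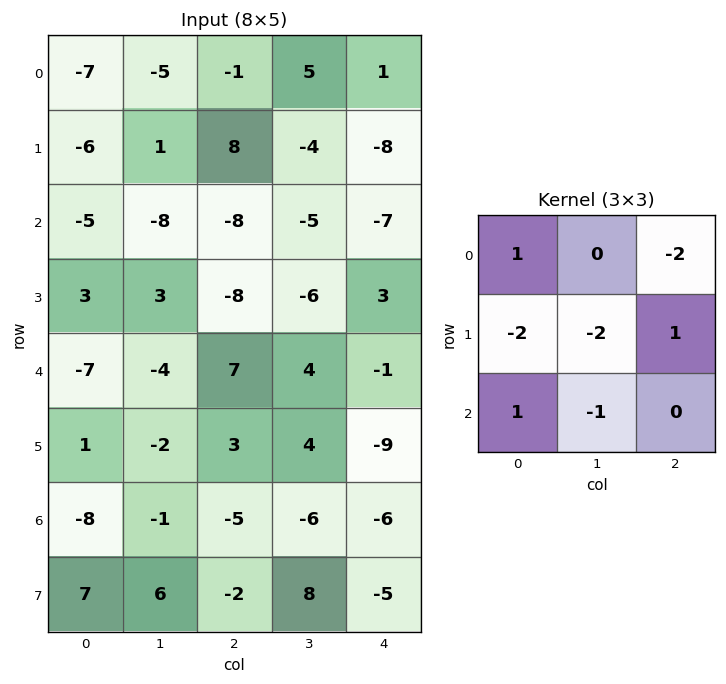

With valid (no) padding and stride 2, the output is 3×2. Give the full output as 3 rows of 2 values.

Output[0,0]: The receptive field on the input at this output position is [-7 -5 -1 / -6 1 8 / -5 -8 -8]. Elementwise product with the kernel and sum: -7·1 + -1·-2 + -6·-2 + 1·-2 + 8·1 + -5·1 + -8·-1.

16 -22
-12 40
-23 -13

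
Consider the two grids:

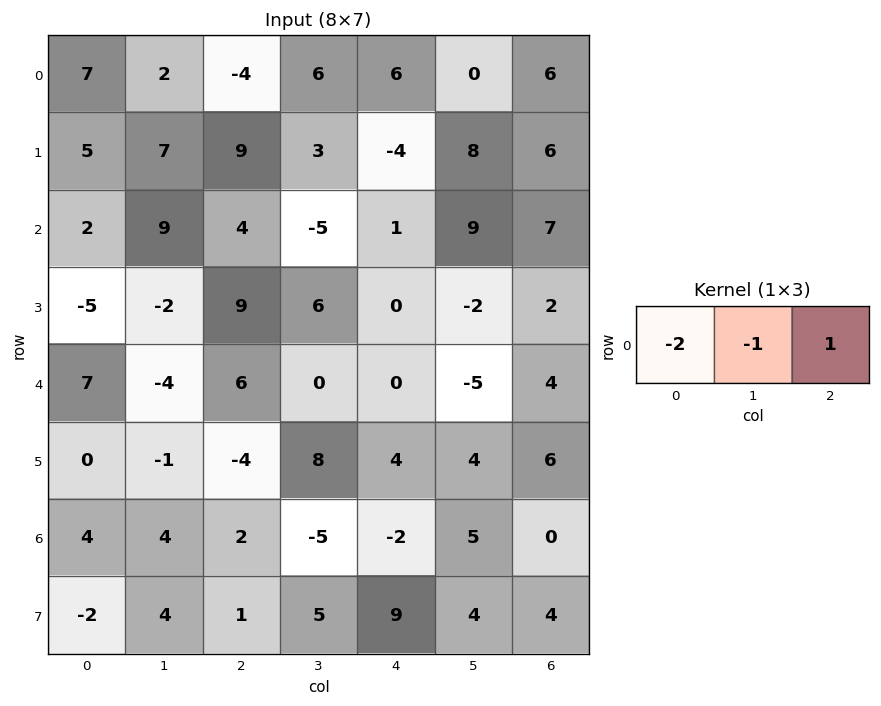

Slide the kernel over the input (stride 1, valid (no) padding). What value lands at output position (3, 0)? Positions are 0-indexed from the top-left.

The receptive field on the input at this output position is [-5 -2 9]. Elementwise product with the kernel and sum: -5·-2 + -2·-1 + 9·1.

21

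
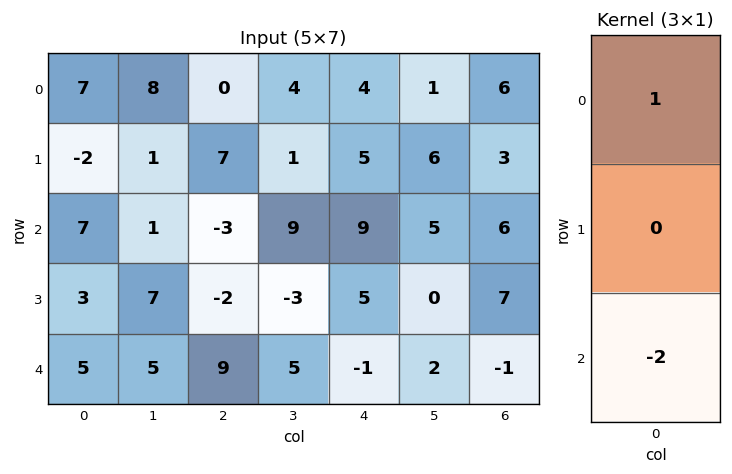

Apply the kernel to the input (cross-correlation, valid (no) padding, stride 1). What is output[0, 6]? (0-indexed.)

-6

The receptive field on the input at this output position is [6 / 3 / 6]. Elementwise product with the kernel and sum: 6·1 + 6·-2.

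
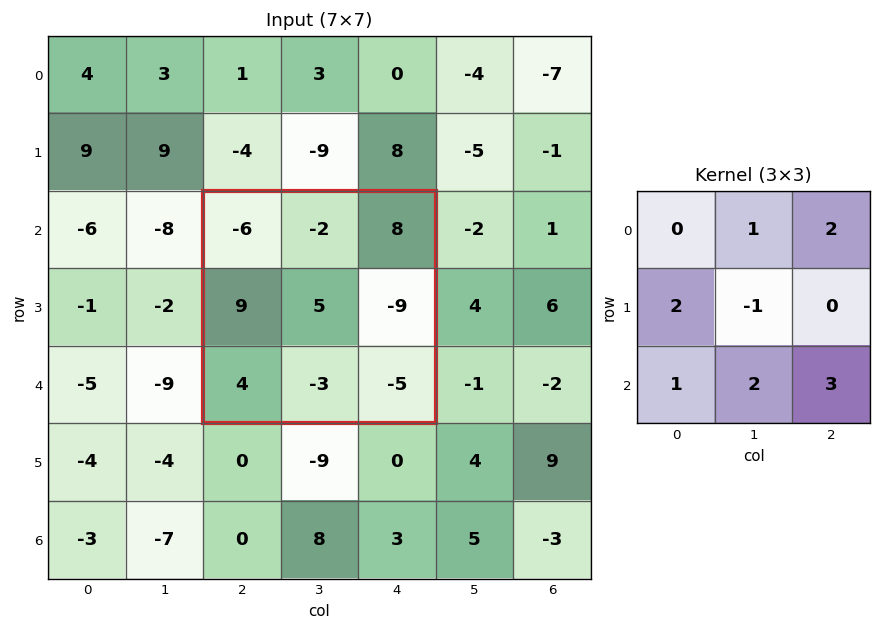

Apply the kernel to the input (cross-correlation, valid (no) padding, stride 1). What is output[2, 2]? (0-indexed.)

10

The receptive field on the input at this output position is [-6 -2 8 / 9 5 -9 / 4 -3 -5]. Elementwise product with the kernel and sum: -2·1 + 8·2 + 9·2 + 5·-1 + 4·1 + -3·2 + -5·3.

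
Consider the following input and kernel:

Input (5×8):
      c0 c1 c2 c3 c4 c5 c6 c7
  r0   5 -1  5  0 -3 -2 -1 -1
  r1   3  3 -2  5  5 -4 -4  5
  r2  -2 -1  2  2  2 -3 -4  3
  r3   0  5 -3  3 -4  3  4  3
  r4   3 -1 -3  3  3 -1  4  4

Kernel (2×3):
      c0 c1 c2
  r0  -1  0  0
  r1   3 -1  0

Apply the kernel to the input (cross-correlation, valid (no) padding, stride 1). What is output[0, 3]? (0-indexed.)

The receptive field on the input at this output position is [0 -3 -2 / 5 5 -4]. Elementwise product with the kernel and sum: 0·-1 + 5·3 + 5·-1.

10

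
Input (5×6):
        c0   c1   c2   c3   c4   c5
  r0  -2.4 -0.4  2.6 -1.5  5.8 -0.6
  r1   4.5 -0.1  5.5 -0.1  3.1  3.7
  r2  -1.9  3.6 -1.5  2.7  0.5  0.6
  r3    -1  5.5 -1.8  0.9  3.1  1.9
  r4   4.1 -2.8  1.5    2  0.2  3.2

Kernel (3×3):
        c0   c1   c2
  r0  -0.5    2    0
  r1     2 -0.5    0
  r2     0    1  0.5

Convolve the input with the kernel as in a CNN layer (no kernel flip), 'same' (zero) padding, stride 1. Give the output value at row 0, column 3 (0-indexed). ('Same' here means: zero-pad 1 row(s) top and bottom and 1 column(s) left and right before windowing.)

7.4

The receptive field on the zero-padded input at this output position is [0 0 0 / 2.6 -1.5 5.8 / 5.5 -0.1 3.1]. Elementwise product with the kernel and sum: 0·-0.5 + 0·2 + 2.6·2 + -1.5·-0.5 + -0.1·1 + 3.1·0.5.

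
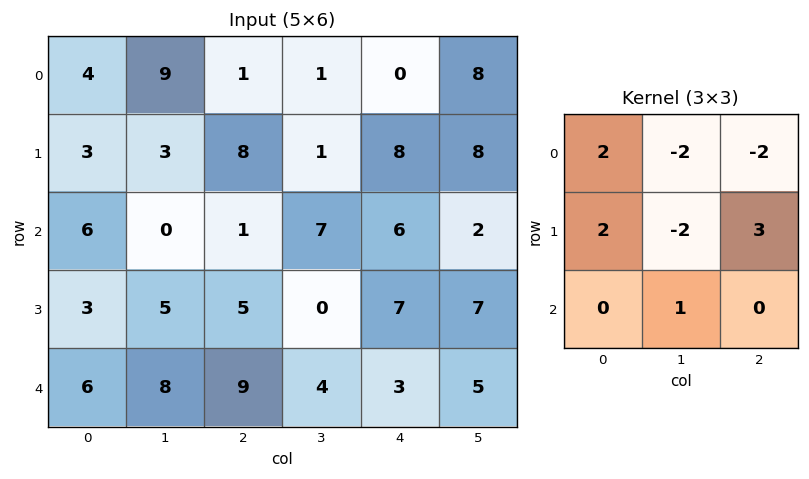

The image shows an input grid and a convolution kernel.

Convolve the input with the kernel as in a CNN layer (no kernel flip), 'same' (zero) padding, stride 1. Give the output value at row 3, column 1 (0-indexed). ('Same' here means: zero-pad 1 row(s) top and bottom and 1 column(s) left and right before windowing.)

29

The receptive field on the zero-padded input at this output position is [6 0 1 / 3 5 5 / 6 8 9]. Elementwise product with the kernel and sum: 6·2 + 0·-2 + 1·-2 + 3·2 + 5·-2 + 5·3 + 8·1.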